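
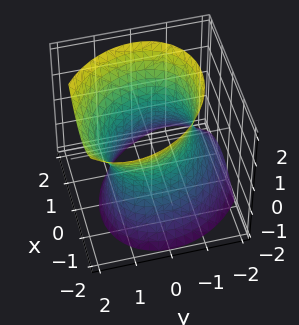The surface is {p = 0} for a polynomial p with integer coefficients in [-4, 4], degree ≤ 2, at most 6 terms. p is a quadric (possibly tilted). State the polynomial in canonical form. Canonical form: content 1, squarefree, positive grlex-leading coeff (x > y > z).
2*x^2 + x*y + 2*y^2 - y*z - z^2 - 3

Degree: a generic line meets the surface in up to 2 points, so deg p = 2.
Checking where it meets the axes: it misses every integer gridline on the z-axis.
These observations pin down the coefficients.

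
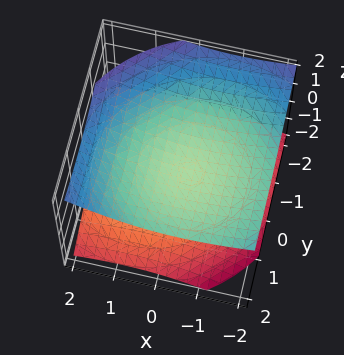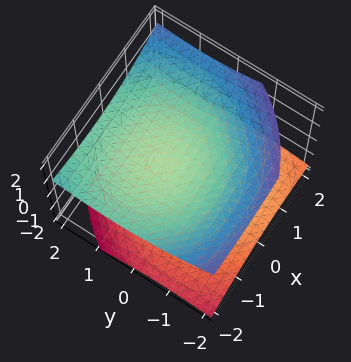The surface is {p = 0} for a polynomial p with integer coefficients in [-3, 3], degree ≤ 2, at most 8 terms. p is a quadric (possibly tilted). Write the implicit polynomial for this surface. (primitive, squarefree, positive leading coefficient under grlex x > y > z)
x^2 + x*z + y^2 - y*z - 3*z^2 + 2

(a) I count 2 distinct pieces.
(b) deg p = 2.
(c) From the axis intercepts and sections: the surface avoids every integer y-axis point in the box; it misses every integer gridline on the x-axis.
(d) These observations pin down the coefficients.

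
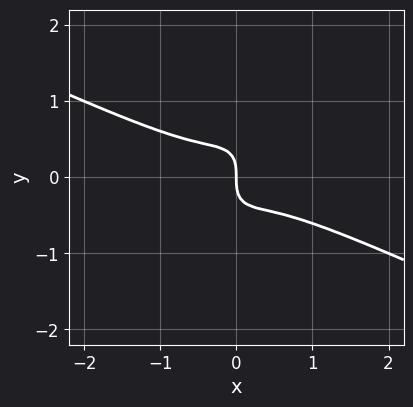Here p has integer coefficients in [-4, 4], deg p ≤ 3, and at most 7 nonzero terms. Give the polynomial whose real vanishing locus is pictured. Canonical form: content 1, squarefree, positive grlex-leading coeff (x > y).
The degree is 3 — no degree-2 curve has this shape.
Reading off the gridlines: one x-axis crossing is at x = 0; it crosses the y-axis at the gridline y = 0.
Solving for integer coefficients yields p as stated.

2*x^3 + 3*x^2*y - 2*x*y^2 + 2*y^3 + x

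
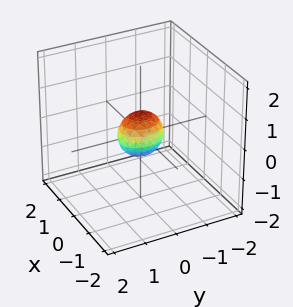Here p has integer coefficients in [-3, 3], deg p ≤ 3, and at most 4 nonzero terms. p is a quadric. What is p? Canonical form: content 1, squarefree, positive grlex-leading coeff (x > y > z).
The degree is 2 — bounded and convex; a quadric.
Symmetries: the z ↦ −z reflection is a symmetry, so z appears only in even powers; mirror symmetry x ↦ −x ⇒ only even powers of x; mirror symmetry y ↦ −y ⇒ only even powers of y.
Assembling these constraints gives the stated polynomial.

3*x^2 + 2*y^2 + 2*z^2 - 1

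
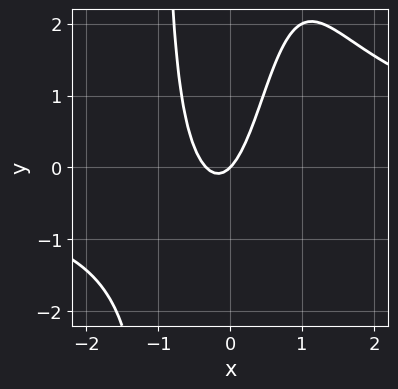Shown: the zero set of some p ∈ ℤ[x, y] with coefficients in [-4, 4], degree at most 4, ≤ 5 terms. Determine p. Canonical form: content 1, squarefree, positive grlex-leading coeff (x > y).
x^3*y - 3*x^2 - x + y

First, deg p = 4. The shape is more complex than any degree-3 curve.
Next, reading off the gridlines: one x-axis crossing is at x = 0; it meets the y-axis at y = 0 (among the integer gridlines).
Finally, together with the visible shape, these determine p as stated.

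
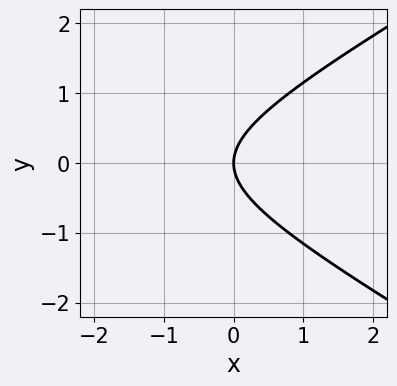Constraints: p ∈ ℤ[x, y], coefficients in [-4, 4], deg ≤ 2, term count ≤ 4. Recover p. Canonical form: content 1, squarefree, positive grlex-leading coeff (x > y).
x^2 - 3*y^2 + 3*x

First, degree: a generic line meets the curve in up to 2 points, so deg p = 2.
Next, symmetries: it's symmetric under y → −y, forcing even powers of y.
Then, against the integer gridlines: it crosses the x-axis at the gridline x = 0; one y-axis crossing is at y = 0.
Finally, together with the visible shape, these determine p as stated.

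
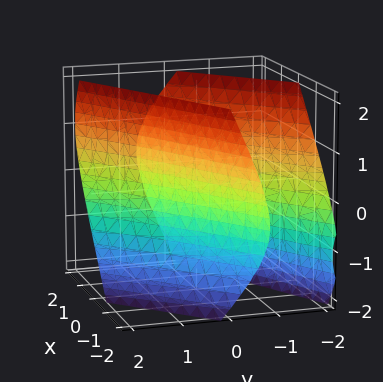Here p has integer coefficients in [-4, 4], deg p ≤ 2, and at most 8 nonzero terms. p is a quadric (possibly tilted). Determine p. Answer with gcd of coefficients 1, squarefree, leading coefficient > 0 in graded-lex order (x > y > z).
x^2 - 3*x*y + 2*y^2 + y*z - z^2 - 1

First, there are 2 components. They look like related sheets of one shape, so recover p as a whole.
Next, the degree is 2 — the shape is more complex than any degree-1 surface.
Next, observable constraints: the surface avoids every integer z-axis point in the box; the x-axis gridline crossings are at x ∈ {-1, 1}.
Finally, the integer polynomial consistent with all of this is the stated p.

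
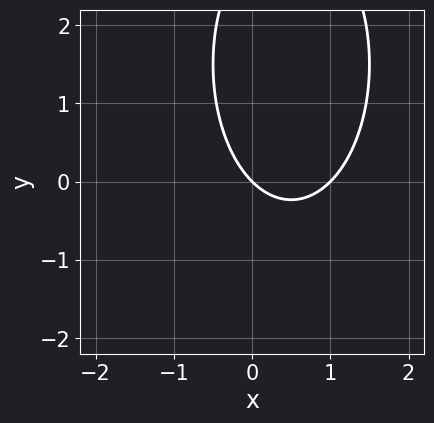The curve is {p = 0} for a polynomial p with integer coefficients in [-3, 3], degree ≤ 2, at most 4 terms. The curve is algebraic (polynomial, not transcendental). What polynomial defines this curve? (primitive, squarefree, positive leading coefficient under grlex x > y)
The degree is 2 — a generic line meets the curve in up to 2 points.
From the visible intercepts: it meets the y-axis at y = 0 (among the integer gridlines); among the integer gridlines, it crosses the x-axis at x ∈ {0, 1}.
Solving for integer coefficients yields p as stated.

3*x^2 + y^2 - 3*x - 3*y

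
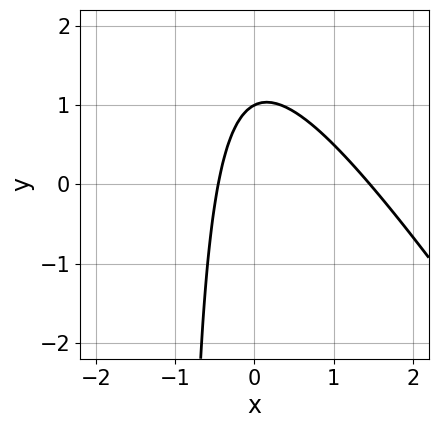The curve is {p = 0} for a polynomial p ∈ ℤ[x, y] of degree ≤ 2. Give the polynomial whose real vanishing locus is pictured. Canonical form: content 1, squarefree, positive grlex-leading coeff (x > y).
Degree: no degree-1 curve has this shape, so deg p = 2.
Reading off the gridlines: one y-axis crossing is at y = 1.
Assembling these constraints gives the stated polynomial.

3*x^2 + 2*x*y - 3*x + 2*y - 2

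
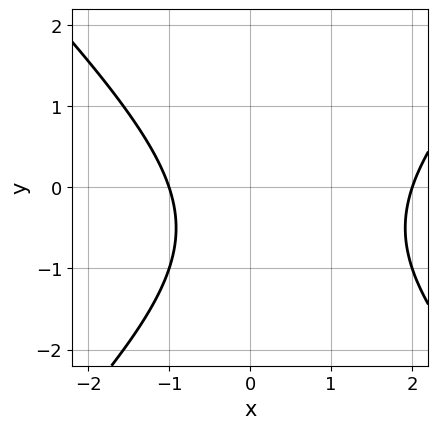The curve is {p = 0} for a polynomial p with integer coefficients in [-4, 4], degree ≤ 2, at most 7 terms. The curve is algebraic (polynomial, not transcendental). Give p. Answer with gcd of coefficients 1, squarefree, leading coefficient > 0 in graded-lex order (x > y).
1. The degree is 2 — the shape is more complex than any degree-1 curve.
2. Checking where it meets the axes: the x-axis gridline crossings are at x ∈ {-1, 2}; no y-intercept at any integer in the box.
3. Solving for integer coefficients yields p as stated.

x^2 - y^2 - x - y - 2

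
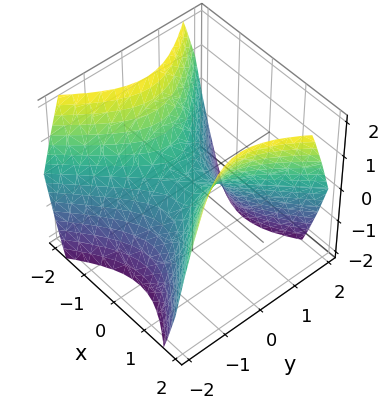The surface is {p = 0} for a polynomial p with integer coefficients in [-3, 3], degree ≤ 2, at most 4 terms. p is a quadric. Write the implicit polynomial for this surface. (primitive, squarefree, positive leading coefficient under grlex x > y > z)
x^2 - y^2 - z

1. The degree is 2 — a saddle surface; a quadric.
2. Symmetries: the x ↦ −x reflection is a symmetry, so x appears only in even powers; it's symmetric under y → −y, forcing even powers of y.
3. Against the integer gridlines: it meets the y-axis at y = 0 (among the integer gridlines); it meets the z-axis at z = 0 (among the integer gridlines); it crosses the x-axis at the gridline x = 0.
4. Assembling these constraints gives the stated polynomial.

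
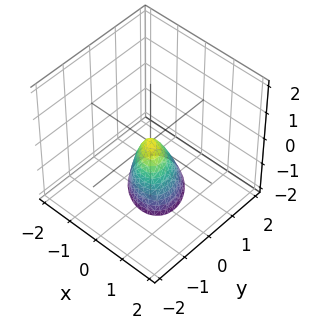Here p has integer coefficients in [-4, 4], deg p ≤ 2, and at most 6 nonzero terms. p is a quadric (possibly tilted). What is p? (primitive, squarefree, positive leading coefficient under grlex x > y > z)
3*x^2 + 2*x*y + 3*y^2 + y*z + z

1. Degree: a generic line meets the surface in up to 2 points, so deg p = 2.
2. Observable constraints: it meets the x-axis at x = 0 (among the integer gridlines); it crosses the z-axis at the gridline z = 0; it meets the y-axis at y = 0 (among the integer gridlines).
3. The integer polynomial consistent with all of this is the stated p.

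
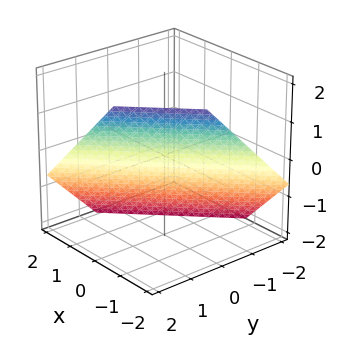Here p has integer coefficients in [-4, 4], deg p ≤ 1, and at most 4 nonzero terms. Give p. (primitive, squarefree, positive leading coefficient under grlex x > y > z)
(a) Degree: the surface is flat (a plane), so deg p = 1.
(b) Matching integer coefficients to the picture gives p.

3*x - 3*y + 3*z + 2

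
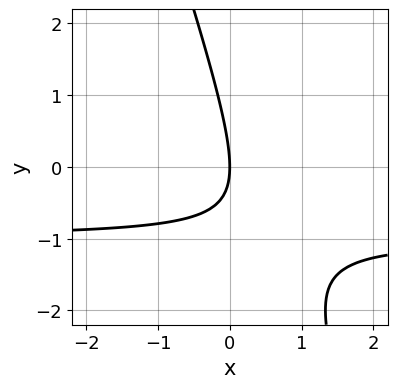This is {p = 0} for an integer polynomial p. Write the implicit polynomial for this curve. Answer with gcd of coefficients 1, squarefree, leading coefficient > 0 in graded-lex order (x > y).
3*x*y + y^2 + 3*x

(a) Degree: the shape is more complex than any degree-1 curve, so deg p = 2.
(b) From the axis intercepts and sections: it crosses the x-axis at the gridline x = 0; it crosses the y-axis at the gridline y = 0.
(c) Solving for integer coefficients yields p as stated.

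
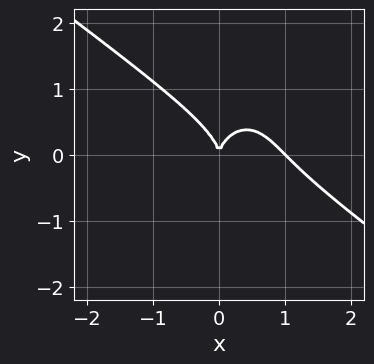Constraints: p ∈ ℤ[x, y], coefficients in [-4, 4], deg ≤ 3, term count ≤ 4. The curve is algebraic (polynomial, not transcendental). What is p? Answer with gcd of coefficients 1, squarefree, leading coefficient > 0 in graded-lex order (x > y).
(a) deg p = 3.
(b) Checking where it meets the axes: it crosses the y-axis at the gridline y = 0; the x-axis gridline crossings are at x ∈ {0, 1}.
(c) Assembling these constraints gives the stated polynomial.

3*x^3 + 3*x^2*y + 2*y^3 - 3*x^2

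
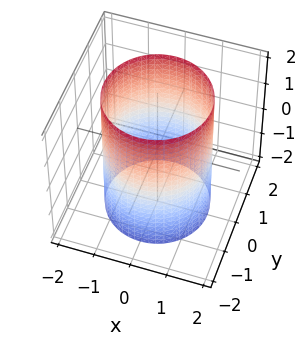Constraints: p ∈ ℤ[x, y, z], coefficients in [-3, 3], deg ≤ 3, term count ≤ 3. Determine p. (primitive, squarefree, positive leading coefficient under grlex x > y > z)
x^2 + y^2 - 2

deg p = 2. Constant cross-section along one axis; a quadric.
Symmetries: mirror symmetry z ↦ −z ⇒ only even powers of z; the z-axis is an axis of rotation, so x and y enter only as x² + y².
Against the integer gridlines: a circular section at z = 1 has radius between 1 and 2; it misses every integer gridline on the z-axis.
The integer polynomial consistent with all of this is the stated p.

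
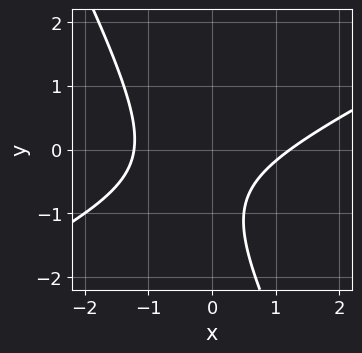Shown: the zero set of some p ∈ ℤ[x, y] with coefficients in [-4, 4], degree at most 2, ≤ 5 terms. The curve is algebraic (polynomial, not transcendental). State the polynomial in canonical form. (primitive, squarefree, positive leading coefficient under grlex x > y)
The degree is 2 — a generic line meets the curve in up to 2 points.
Checking where it meets the axes: it misses every integer gridline on the y-axis.
Fitting integer coefficients to these (and the overall shape) gives p.

2*x^2 - 3*x*y - 2*y^2 - 3*y - 3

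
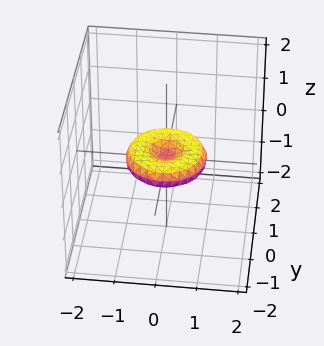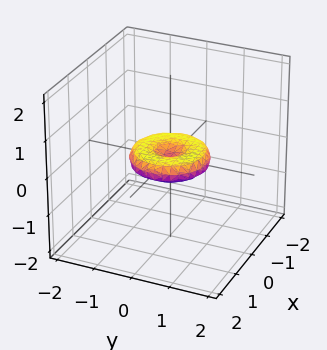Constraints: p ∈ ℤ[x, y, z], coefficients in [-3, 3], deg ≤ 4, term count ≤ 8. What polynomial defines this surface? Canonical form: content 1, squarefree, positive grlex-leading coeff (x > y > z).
x^4 + 2*x^2*y^2 + y^4 - x^2 - y^2 + 3*z^2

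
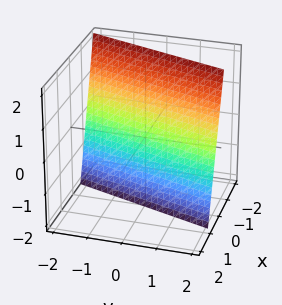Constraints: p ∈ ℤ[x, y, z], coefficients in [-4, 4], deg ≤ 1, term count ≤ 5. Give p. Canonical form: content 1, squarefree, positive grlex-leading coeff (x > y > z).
3*x - y + z + 2

(a) The degree is 1 — every cross-section is a straight line — this is a plane.
(b) From the axis intercepts and sections: it meets the z-axis at z = -2 (among the integer gridlines); it meets the y-axis at y = 2 (among the integer gridlines).
(c) Together with the visible shape, these determine p as stated.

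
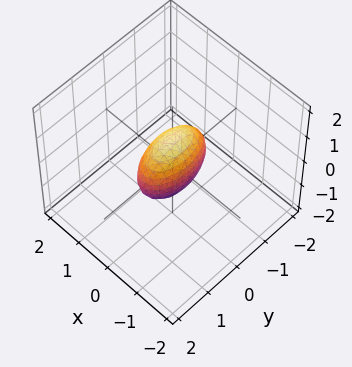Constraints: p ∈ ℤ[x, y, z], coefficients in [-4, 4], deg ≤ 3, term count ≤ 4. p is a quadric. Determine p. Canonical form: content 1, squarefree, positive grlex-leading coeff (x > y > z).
(a) The degree is 2 — a closed, bounded, convex surface; a quadric.
(b) Symmetries: it's symmetric under y → −y, forcing even powers of y; the x ↦ −x reflection is a symmetry, so x appears only in even powers; mirror symmetry z ↦ −z ⇒ only even powers of z.
(c) Reading off the gridlines: among the integer gridlines, it crosses the z-axis at z ∈ {-1, 1}; the y-axis gridline crossings are at y ∈ {-1, 1}.
(d) Fitting integer coefficients to these (and the overall shape) gives p.

3*x^2 + y^2 + z^2 - 1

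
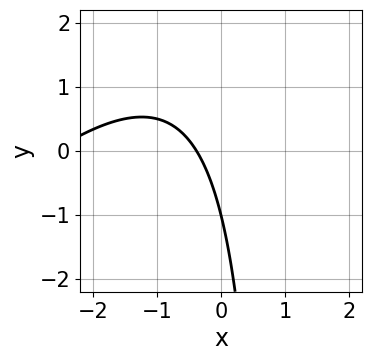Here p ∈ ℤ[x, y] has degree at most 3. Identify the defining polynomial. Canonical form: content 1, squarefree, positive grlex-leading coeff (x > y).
x^2 - x*y + 3*x + y + 1

deg p = 2. A generic line meets the curve in up to 2 points.
From the visible intercepts: it meets the y-axis at y = -1 (among the integer gridlines).
These observations pin down the coefficients.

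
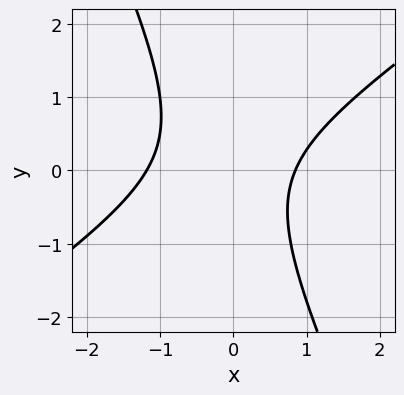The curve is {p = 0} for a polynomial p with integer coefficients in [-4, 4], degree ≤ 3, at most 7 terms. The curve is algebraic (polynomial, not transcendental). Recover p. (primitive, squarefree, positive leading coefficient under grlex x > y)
The degree is 2 — a generic line meets the curve in up to 2 points.
Against the integer gridlines: the curve avoids every integer y-axis point in the box.
Putting this together gives p.

3*x^2 - 3*x*y - 2*y^2 + x - 3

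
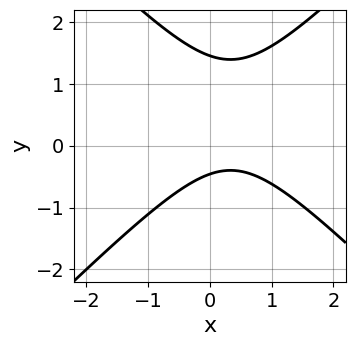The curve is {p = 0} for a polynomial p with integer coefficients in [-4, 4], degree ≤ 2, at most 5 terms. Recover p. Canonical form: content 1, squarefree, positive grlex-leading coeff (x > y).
3*x^2 - 3*y^2 - 2*x + 3*y + 2

(a) deg p = 2. The shape is more complex than any degree-1 curve.
(b) From the visible intercepts: it misses every integer gridline on the x-axis.
(c) Matching integer coefficients to the picture gives p.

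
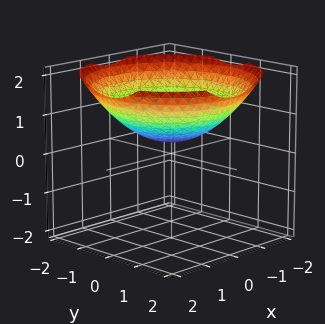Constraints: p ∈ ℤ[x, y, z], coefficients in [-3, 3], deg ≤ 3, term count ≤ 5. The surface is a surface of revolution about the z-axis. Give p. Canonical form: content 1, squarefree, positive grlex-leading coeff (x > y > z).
(a) The degree is 2 — no degree-1 surface has this shape.
(b) Symmetry: every cross-section ⟂ z is a circle, so x, y appear only via x² + y².
(c) Reading off the gridlines: it misses every integer gridline on the y-axis; a circular section at z = 1 has radius between 1 and 2; it misses every integer gridline on the x-axis.
(d) Assembling these constraints gives the stated polynomial.

x^2 + y^2 - 3*z + 1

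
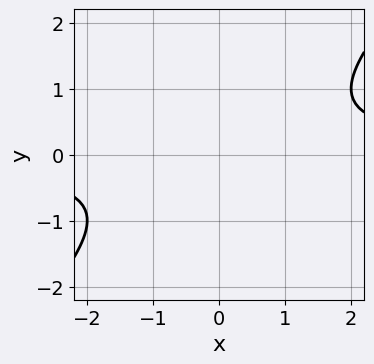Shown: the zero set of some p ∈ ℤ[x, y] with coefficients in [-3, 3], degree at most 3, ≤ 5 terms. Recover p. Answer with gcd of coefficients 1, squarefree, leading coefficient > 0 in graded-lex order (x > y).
x*y - y^2 - 1

First, degree: a generic line meets the curve in up to 2 points, so deg p = 2.
Then, against the integer gridlines: it misses every integer gridline on the x-axis; it misses every integer gridline on the y-axis.
Finally, solving for integer coefficients yields p as stated.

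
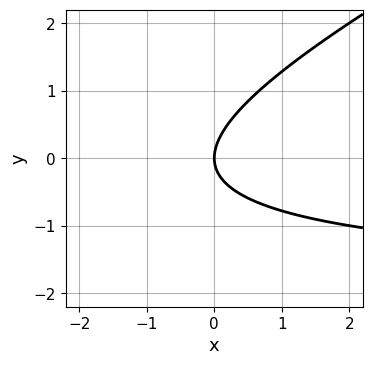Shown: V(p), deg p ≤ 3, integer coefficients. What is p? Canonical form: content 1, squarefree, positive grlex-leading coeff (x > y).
1. deg p = 2.
2. Checking where it meets the axes: it meets the y-axis at y = 0 (among the integer gridlines); it meets the x-axis at x = 0 (among the integer gridlines).
3. Together with the visible shape, these determine p as stated.

x*y - 2*y^2 + 2*x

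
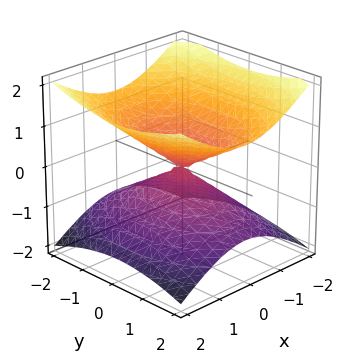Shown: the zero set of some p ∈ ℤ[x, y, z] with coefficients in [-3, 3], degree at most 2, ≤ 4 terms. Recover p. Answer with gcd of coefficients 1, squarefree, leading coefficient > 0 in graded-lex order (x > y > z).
2*x^2 + y^2 - 3*z^2

(a) Degree: a double cone through the origin; a quadric, so deg p = 2.
(b) Symmetries: mirror symmetry x ↦ −x ⇒ only even powers of x; mirror symmetry y ↦ −y ⇒ only even powers of y; the z ↦ −z reflection is a symmetry, so z appears only in even powers.
(c) Against the integer gridlines: it meets the z-axis at z = 0 (among the integer gridlines); it meets the x-axis at x = 0 (among the integer gridlines).
(d) Matching integer coefficients to the picture gives p.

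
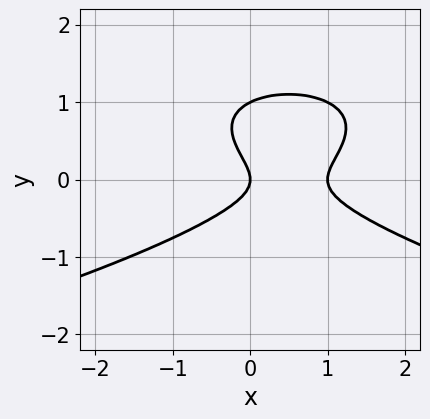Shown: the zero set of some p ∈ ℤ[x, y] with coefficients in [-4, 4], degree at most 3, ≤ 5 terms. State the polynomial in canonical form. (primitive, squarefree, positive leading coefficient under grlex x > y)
1. deg p = 3. A generic line meets the curve in up to 3 points.
2. Reading off the gridlines: among the integer gridlines, it crosses the x-axis at x ∈ {0, 1}; the y-axis gridline crossings are at y ∈ {0, 1}.
3. Putting this together gives p.

2*y^3 + x^2 - 2*y^2 - x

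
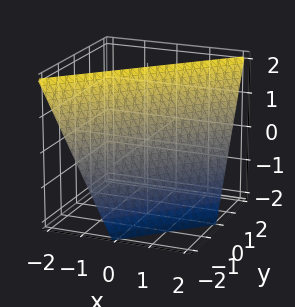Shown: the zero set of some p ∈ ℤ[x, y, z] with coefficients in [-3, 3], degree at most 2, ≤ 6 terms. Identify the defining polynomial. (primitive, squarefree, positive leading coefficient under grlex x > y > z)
2*x - 2*y + z - 2

(a) Degree: every cross-section is a straight line — this is a plane, so deg p = 1.
(b) Reading off the gridlines: it crosses the x-axis at the gridline x = 1; one z-axis crossing is at z = 2; it crosses the y-axis at the gridline y = -1.
(c) Putting this together gives p.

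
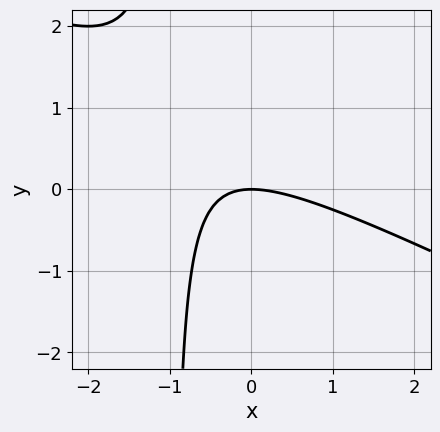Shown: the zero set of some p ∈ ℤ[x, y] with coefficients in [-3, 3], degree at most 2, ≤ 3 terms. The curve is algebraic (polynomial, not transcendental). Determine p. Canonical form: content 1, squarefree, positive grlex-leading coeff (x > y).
x^2 + 2*x*y + 2*y

(a) Degree: a generic line meets the curve in up to 2 points, so deg p = 2.
(b) From the visible intercepts: it meets the y-axis at y = 0 (among the integer gridlines); it meets the x-axis at x = 0 (among the integer gridlines).
(c) Fitting integer coefficients to these (and the overall shape) gives p.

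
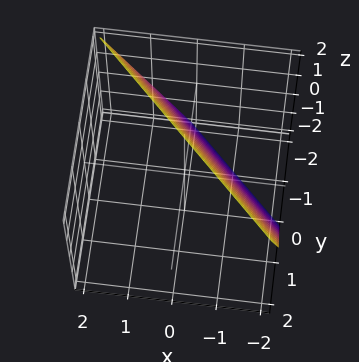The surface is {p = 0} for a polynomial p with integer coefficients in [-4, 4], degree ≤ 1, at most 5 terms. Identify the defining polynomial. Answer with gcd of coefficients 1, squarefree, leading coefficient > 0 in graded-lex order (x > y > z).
2*x + 2*y - z + 2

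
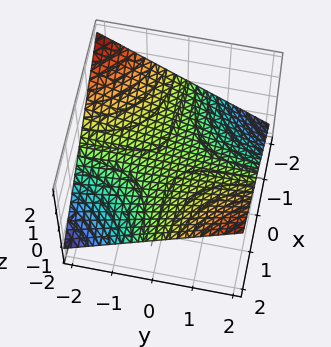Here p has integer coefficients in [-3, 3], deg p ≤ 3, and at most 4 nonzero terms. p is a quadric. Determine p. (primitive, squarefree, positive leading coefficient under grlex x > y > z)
First, deg p = 2.
Next, checking where it meets the axes: the visible y-axis segment lies entirely on the surface; it meets the z-axis at z = 0 (among the integer gridlines); the visible x-axis segment lies entirely on the surface.
Finally, together with the visible shape, these determine p as stated.

x*y - 3*z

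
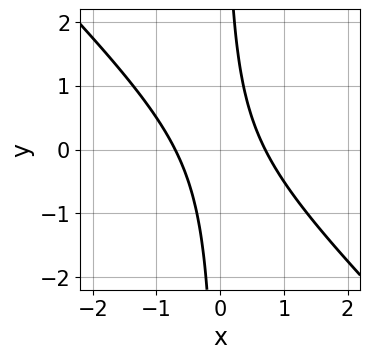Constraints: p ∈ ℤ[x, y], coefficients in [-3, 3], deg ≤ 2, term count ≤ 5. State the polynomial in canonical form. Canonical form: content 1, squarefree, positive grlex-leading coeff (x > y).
2*x^2 + 2*x*y - 1

1. deg p = 2. No degree-1 curve has this shape.
2. Reading off the gridlines: the curve avoids every integer y-axis point in the box.
3. Solving for integer coefficients yields p as stated.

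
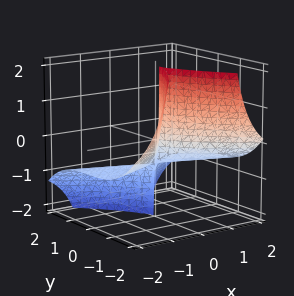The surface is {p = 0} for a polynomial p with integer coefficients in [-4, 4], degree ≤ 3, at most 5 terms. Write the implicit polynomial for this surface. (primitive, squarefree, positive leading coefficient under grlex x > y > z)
First, degree: the shape is more complex than any degree-2 surface, so deg p = 3.
Then, from the axis intercepts and sections: every point of the z-axis in the box is on the surface; it crosses the x-axis at the gridline x = 0; it crosses the y-axis at the gridline y = 0.
Finally, solving for integer coefficients yields p as stated.

3*x^2*z + y^3 + 2*x^2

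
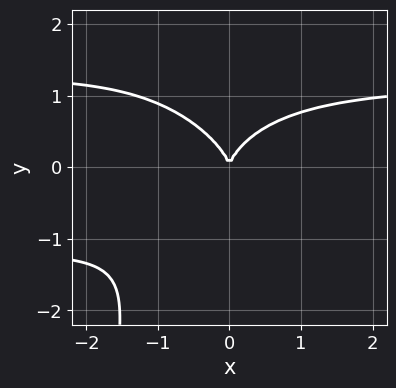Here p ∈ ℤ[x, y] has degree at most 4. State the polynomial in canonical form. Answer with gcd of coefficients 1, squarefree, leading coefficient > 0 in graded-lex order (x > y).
The degree is 4 — no degree-3 curve has this shape.
Checking where it meets the axes: one x-axis crossing is at x = 0; it meets the y-axis at y = 0 (among the integer gridlines).
The integer polynomial consistent with all of this is the stated p.

2*x^2*y^2 + x*y^3 + 3*y^3 - 3*x^2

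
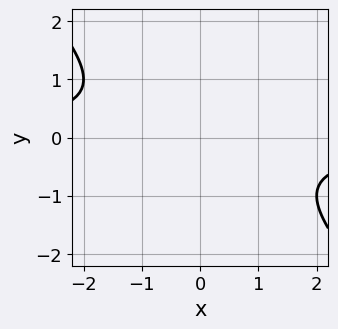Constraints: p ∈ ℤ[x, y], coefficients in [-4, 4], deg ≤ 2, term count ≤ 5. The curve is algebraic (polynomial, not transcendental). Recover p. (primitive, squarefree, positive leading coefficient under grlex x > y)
1. deg p = 2. The shape is more complex than any degree-1 curve.
2. Against the integer gridlines: no x-intercept at any integer in the box; no y-intercept at any integer in the box.
3. Solving for integer coefficients yields p as stated.

x*y + y^2 + 1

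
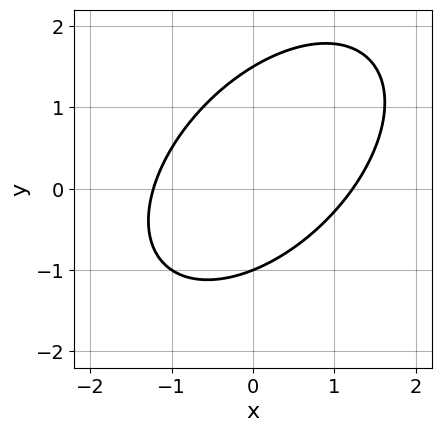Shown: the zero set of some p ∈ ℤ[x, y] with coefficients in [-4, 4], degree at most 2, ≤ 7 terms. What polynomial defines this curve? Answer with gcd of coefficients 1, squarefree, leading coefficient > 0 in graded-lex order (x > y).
2*x^2 - 2*x*y + 2*y^2 - y - 3

First, degree: no degree-1 curve has this shape, so deg p = 2.
Then, reading off the gridlines: one y-axis crossing is at y = -1.
Finally, assembling these constraints gives the stated polynomial.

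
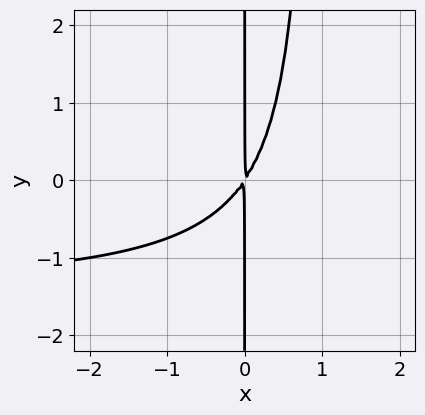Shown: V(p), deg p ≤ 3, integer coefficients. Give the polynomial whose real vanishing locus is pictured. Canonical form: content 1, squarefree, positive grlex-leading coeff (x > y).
2*x^2*y + 3*x^2 - 2*x*y

First, deg p = 3.
Next, against the integer gridlines: the visible y-axis segment lies entirely on the curve.
Finally, solving for integer coefficients yields p as stated.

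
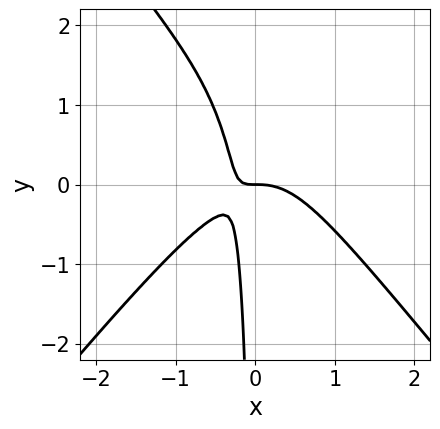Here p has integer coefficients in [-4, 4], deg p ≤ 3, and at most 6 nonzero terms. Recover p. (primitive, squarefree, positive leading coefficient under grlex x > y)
1. Degree: the shape is more complex than any degree-2 curve, so deg p = 3.
2. Reading off the gridlines: it crosses the y-axis at the gridline y = 0; it crosses the x-axis at the gridline x = 0.
3. The integer polynomial consistent with all of this is the stated p.

3*x^3 - 2*x*y^2 + 3*x*y + y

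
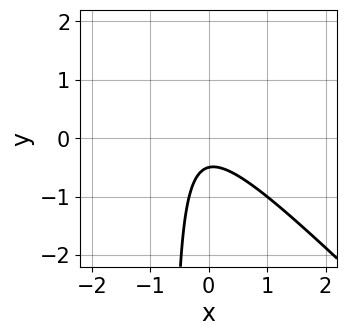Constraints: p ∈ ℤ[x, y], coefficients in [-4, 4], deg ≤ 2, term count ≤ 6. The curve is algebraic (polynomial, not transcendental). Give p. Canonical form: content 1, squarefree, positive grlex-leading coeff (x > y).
(a) Degree: the shape is more complex than any degree-1 curve, so deg p = 2.
(b) Observable constraints: it misses every integer gridline on the x-axis.
(c) Fitting integer coefficients to these (and the overall shape) gives p.

3*x^2 + 3*x*y + x + 2*y + 1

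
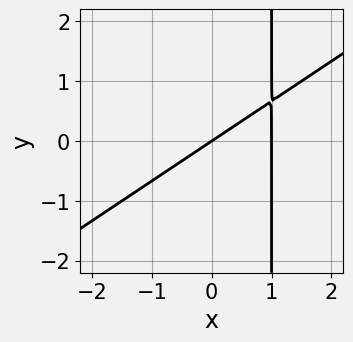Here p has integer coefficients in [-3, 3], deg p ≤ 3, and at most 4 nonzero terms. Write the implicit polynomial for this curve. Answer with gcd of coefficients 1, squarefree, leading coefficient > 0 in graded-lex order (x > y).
deg p = 2. The shape is more complex than any degree-1 curve.
Against the integer gridlines: the x-axis gridline crossings are at x ∈ {0, 1}; it meets the y-axis at y = 0 (among the integer gridlines).
These observations pin down the coefficients.

2*x^2 - 3*x*y - 2*x + 3*y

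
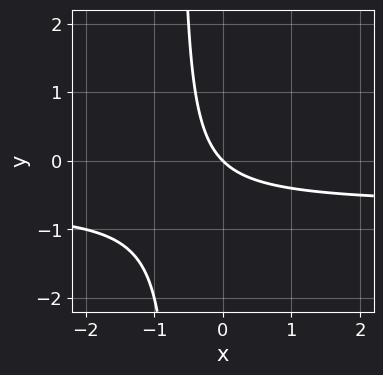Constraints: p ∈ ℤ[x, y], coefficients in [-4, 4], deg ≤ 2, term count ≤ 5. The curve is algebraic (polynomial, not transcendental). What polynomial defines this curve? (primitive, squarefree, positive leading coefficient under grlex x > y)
First, deg p = 2. A generic line meets the curve in up to 2 points.
Next, reading off the gridlines: it meets the y-axis at y = 0 (among the integer gridlines); it crosses the x-axis at the gridline x = 0.
Finally, matching integer coefficients to the picture gives p.

3*x*y + 2*x + 2*y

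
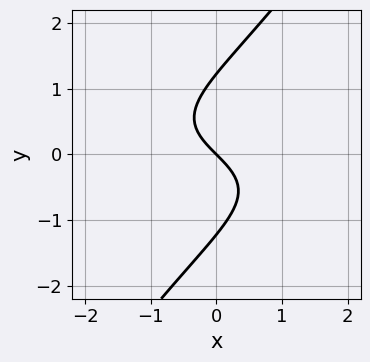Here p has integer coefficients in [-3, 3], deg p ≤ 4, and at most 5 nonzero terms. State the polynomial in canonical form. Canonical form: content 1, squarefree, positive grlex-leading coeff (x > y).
3*x*y^2 - 2*y^3 + 3*x + 3*y

(a) Degree: no degree-2 curve has this shape, so deg p = 3.
(b) Reading off the gridlines: it crosses the x-axis at the gridline x = 0; it crosses the y-axis at the gridline y = 0.
(c) The integer polynomial consistent with all of this is the stated p.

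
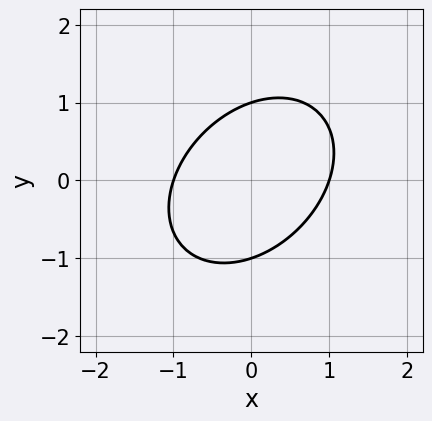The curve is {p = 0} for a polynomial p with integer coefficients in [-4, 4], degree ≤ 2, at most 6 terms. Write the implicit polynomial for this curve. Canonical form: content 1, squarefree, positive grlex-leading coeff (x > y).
deg p = 2. The shape is more complex than any degree-1 curve.
From the visible intercepts: among the integer gridlines, it crosses the x-axis at x ∈ {-1, 1}; among the integer gridlines, it crosses the y-axis at y ∈ {-1, 1}.
Together with the visible shape, these determine p as stated.

3*x^2 - 2*x*y + 3*y^2 - 3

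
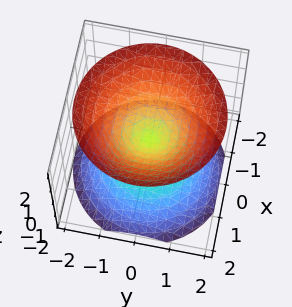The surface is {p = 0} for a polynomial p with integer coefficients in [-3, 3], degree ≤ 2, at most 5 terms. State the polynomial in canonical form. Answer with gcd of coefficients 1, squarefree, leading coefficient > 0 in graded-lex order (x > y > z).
First, the picture has 2 separate pieces.
Then, degree: two nappes meeting at a single point; a quadric, so deg p = 2.
Next, by symmetry, every cross-section ⟂ z is a circle, so x, y appear only via x² + y²; it's symmetric under z → −z, forcing even powers of z.
Next, observable constraints: one z-axis crossing is at z = 0; one x-axis crossing is at x = 0; a circular section at z = 1 has radius exactly 1.
Finally, putting this together gives p.

x^2 + y^2 - z^2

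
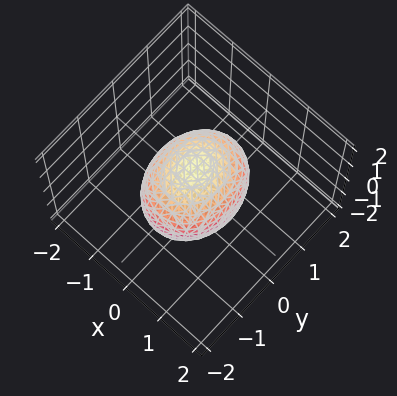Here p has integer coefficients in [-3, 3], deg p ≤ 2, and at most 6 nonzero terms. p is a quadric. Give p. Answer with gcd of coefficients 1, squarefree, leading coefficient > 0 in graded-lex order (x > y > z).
First, the degree is 2 — a closed, bounded, convex surface; a quadric.
Then, symmetries: mirror symmetry y ↦ −y ⇒ only even powers of y; the x ↦ −x reflection is a symmetry, so x appears only in even powers; it's symmetric under z → −z, forcing even powers of z.
Then, from the visible intercepts: among the integer gridlines, it crosses the x-axis at x ∈ {-1, 1}.
Finally, matching integer coefficients to the picture gives p.

3*x^2 + 2*y^2 + 2*z^2 - 3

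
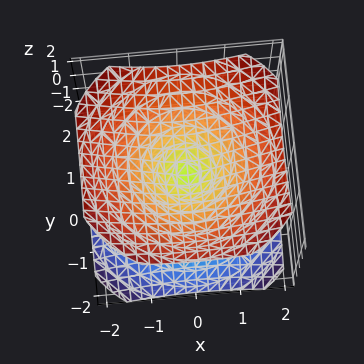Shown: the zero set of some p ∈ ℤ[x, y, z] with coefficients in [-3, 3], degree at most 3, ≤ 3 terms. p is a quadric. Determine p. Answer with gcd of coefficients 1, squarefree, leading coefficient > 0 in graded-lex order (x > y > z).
2*x^2 + 2*y^2 - 3*z^2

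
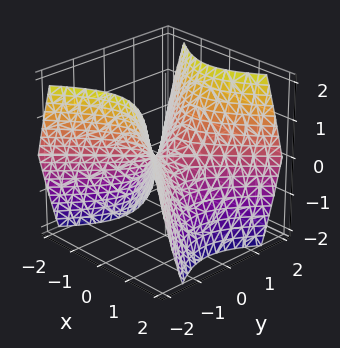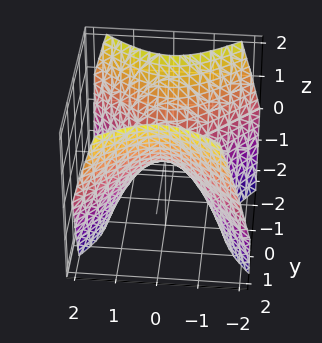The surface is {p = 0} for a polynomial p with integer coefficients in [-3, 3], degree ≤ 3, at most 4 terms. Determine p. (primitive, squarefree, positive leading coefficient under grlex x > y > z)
x^2 - y^2 + z

First, degree: a saddle surface; a quadric, so deg p = 2.
Next, symmetries: it's symmetric under y → −y, forcing even powers of y; it's symmetric under x → −x, forcing even powers of x.
Then, from the axis intercepts and sections: one z-axis crossing is at z = 0; it crosses the y-axis at the gridline y = 0; it crosses the x-axis at the gridline x = 0.
Finally, these observations pin down the coefficients.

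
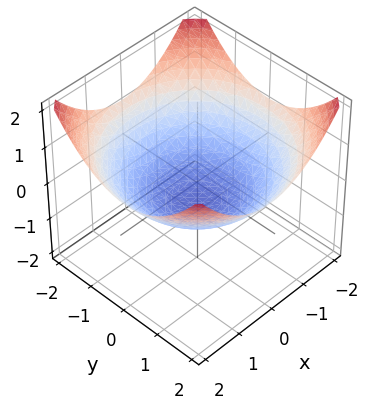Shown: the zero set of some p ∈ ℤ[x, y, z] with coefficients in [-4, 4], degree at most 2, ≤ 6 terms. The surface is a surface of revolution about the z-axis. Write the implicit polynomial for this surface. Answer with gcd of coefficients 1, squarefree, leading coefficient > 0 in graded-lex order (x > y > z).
x^2 + y^2 - 3*z - 2

1. Degree: the shape is more complex than any degree-1 surface, so deg p = 2.
2. Symmetry: every cross-section ⟂ z is a circle, so x, y appear only via x² + y².
3. Reading off the gridlines: a circular section at z = 0 has radius between 1 and 2.
4. These observations pin down the coefficients.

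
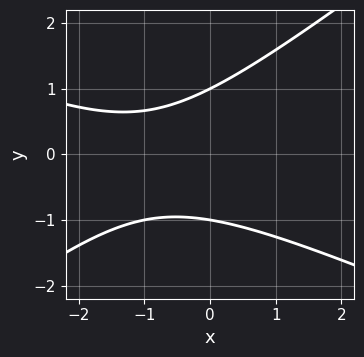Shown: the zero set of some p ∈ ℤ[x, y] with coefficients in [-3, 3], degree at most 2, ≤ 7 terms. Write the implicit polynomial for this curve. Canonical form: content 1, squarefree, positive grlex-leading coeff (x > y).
x^2 + x*y - 3*y^2 + 2*x + 3

1. Degree: no degree-1 curve has this shape, so deg p = 2.
2. From the axis intercepts and sections: no x-intercept at any integer in the box; the y-axis gridline crossings are at y ∈ {-1, 1}.
3. Together with the visible shape, these determine p as stated.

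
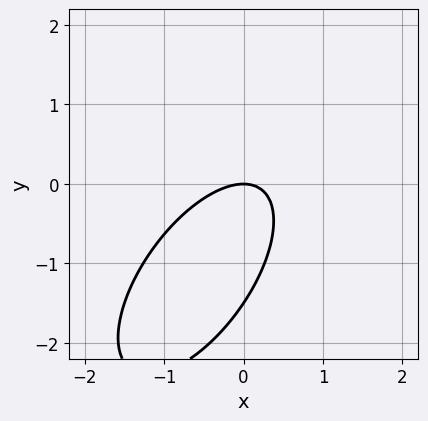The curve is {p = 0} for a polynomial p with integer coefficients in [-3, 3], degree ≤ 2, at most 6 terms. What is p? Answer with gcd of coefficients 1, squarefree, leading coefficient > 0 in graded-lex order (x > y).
3*x^2 - 3*x*y + 2*y^2 + 3*y

deg p = 2.
Reading off the gridlines: it meets the x-axis at x = 0 (among the integer gridlines); one y-axis crossing is at y = 0.
These observations pin down the coefficients.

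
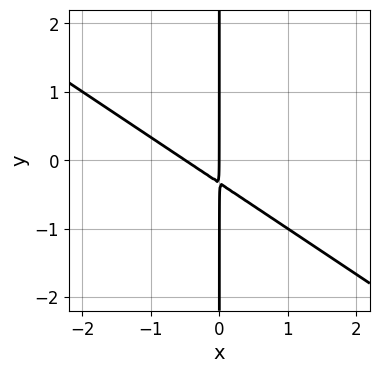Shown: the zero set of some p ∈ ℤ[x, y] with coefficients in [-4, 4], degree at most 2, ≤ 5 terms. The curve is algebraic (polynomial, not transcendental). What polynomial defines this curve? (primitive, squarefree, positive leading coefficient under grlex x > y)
1. The degree is 2 — the shape is more complex than any degree-1 curve.
2. Checking where it meets the axes: every point of the y-axis in the box is on the curve; it meets the x-axis at x = 0 (among the integer gridlines).
3. The integer polynomial consistent with all of this is the stated p.

2*x^2 + 3*x*y + x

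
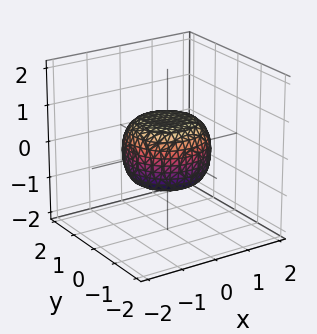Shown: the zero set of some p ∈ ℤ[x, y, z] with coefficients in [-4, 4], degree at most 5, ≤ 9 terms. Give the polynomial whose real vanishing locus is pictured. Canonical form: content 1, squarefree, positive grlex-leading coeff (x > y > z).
First, deg p = 4. The shape is more complex than any degree-3 surface.
Then, symmetry: the z-axis is an axis of rotation, so x and y enter only as x² + y².
Next, checking where it meets the axes: a circular section at z = 0 has radius between 1 and 2.
Finally, solving for integer coefficients yields p as stated.

2*x^4 + 4*x^2*y^2 + 2*y^4 - x^2 - y^2 + 3*z^2 - 2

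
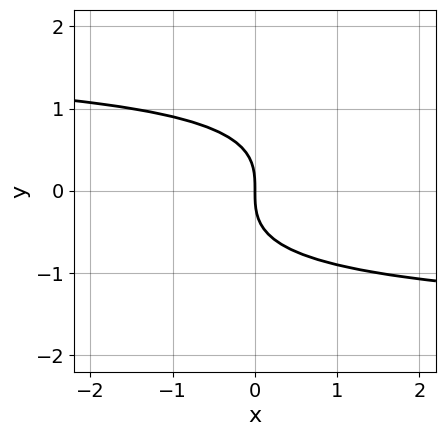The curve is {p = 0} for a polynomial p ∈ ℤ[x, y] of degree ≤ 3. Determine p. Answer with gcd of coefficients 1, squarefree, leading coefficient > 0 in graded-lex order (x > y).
x*y^2 - 3*y^3 - 3*x

First, the degree is 3 — the shape is more complex than any degree-2 curve.
Next, reading off the gridlines: it crosses the x-axis at the gridline x = 0; it crosses the y-axis at the gridline y = 0.
Finally, together with the visible shape, these determine p as stated.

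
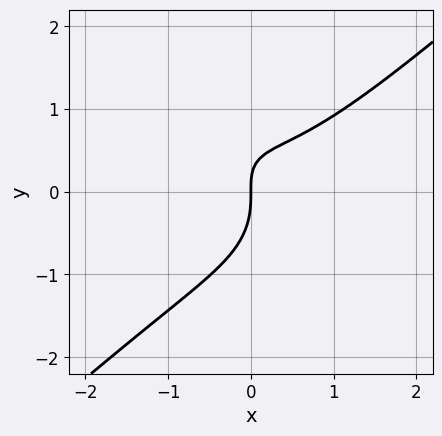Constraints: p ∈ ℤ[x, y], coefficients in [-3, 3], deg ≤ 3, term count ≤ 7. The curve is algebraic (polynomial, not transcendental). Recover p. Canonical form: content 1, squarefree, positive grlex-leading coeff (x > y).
(a) The degree is 3 — a generic line meets the curve in up to 3 points.
(b) From the axis intercepts and sections: it meets the x-axis at x = 0 (among the integer gridlines); one y-axis crossing is at y = 0.
(c) Putting this together gives p.

3*x^3 - x^2*y - 3*y^3 - 3*x*y + 3*x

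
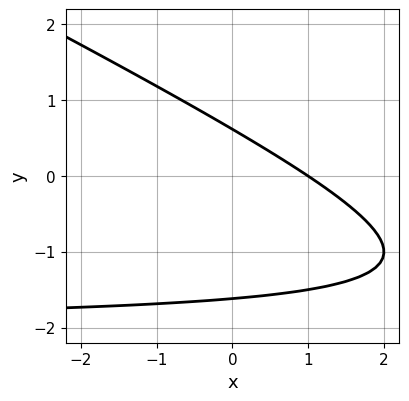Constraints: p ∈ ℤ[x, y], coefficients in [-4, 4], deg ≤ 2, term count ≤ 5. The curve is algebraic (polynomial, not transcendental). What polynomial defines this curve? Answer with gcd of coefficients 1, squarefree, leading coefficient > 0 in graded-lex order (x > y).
The degree is 2 — no degree-1 curve has this shape.
From the visible intercepts: one x-axis crossing is at x = 1.
Assembling these constraints gives the stated polynomial.

x*y + 2*y^2 + 2*x + 2*y - 2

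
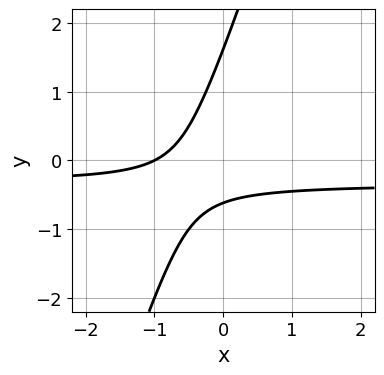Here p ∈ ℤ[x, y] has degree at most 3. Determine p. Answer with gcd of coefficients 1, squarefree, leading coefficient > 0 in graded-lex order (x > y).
1. Degree: the shape is more complex than any degree-1 curve, so deg p = 2.
2. Checking where it meets the axes: it meets the x-axis at x = -1 (among the integer gridlines).
3. Matching integer coefficients to the picture gives p.

3*x*y - y^2 + x + y + 1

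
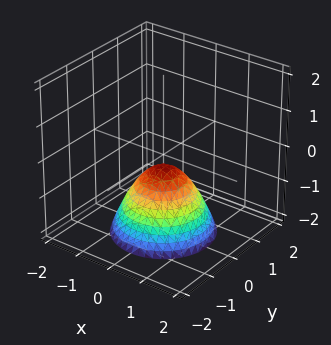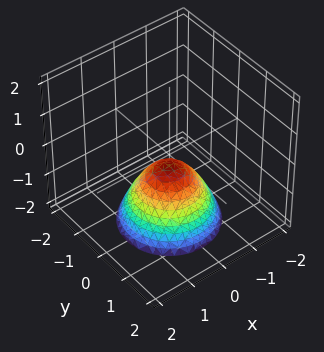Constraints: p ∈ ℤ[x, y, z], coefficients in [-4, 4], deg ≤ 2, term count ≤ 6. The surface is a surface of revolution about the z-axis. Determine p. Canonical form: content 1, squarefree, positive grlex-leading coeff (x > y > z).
1. The degree is 2 — the shape is more complex than any degree-1 surface.
2. By symmetry, every cross-section ⟂ z is a circle, so x, y appear only via x² + y².
3. Reading off the gridlines: it misses every integer gridline on the x-axis; a circular section at z = -1 has radius between 0 and 1; it misses every integer gridline on the y-axis.
4. Putting this together gives p.

3*x^2 + 3*y^2 + 3*z + 1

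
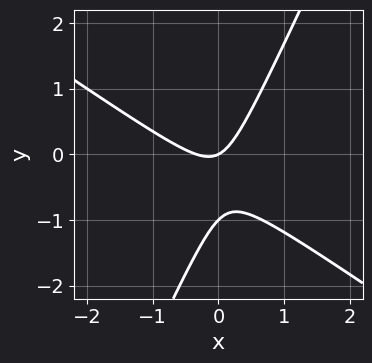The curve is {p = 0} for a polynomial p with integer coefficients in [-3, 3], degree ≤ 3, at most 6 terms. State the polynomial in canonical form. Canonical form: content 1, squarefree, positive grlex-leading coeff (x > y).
First, the degree is 2 — no degree-1 curve has this shape.
Next, observable constraints: it meets the x-axis at x = 0 (among the integer gridlines); the y-axis gridline crossings are at y ∈ {-1, 0}.
Finally, these observations pin down the coefficients.

3*x^2 + 3*x*y - 2*y^2 + x - 2*y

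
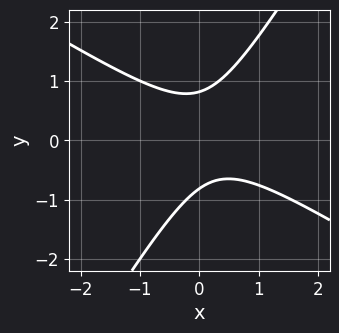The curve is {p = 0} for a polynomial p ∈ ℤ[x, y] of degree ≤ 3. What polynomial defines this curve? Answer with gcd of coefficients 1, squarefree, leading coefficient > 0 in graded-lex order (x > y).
(a) deg p = 2. No degree-1 curve has this shape.
(b) Reading off the gridlines: it misses every integer gridline on the x-axis.
(c) Matching integer coefficients to the picture gives p.

3*x^2 + 3*x*y - 3*y^2 - x + 2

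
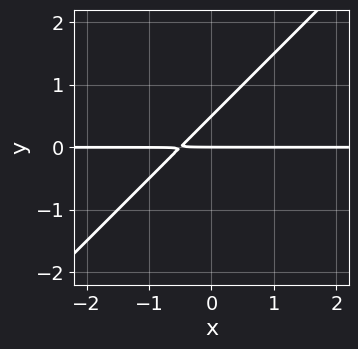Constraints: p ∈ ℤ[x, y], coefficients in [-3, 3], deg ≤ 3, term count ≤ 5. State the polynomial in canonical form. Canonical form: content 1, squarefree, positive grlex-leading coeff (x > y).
Degree: no degree-1 curve has this shape, so deg p = 2.
Reading off the gridlines: the visible x-axis segment lies entirely on the curve; it crosses the y-axis at the gridline y = 0.
Fitting integer coefficients to these (and the overall shape) gives p.

2*x*y - 2*y^2 + y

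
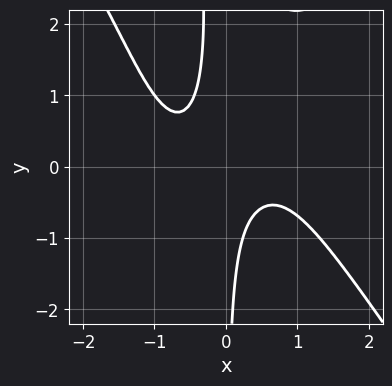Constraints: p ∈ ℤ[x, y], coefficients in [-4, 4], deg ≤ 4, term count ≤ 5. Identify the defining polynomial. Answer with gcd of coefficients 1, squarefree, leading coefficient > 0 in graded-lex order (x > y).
(a) Degree: the shape is more complex than any degree-3 curve, so deg p = 4.
(b) From the axis intercepts and sections: no x-intercept at any integer in the box; it misses every integer gridline on the y-axis.
(c) Matching integer coefficients to the picture gives p.

2*x^4 - x^2*y^2 - x*y^2 + 3*x*y + 1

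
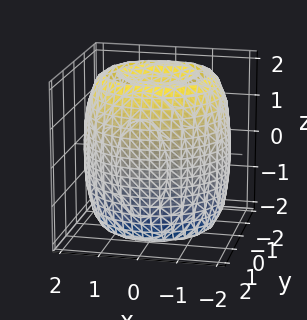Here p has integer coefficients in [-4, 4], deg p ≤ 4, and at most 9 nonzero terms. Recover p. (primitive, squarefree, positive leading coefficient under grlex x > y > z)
x^4 + 2*x^2*y^2 + y^4 - 3*x^2 - 3*y^2 + z^2 - 2

First, I count 2 distinct pieces. Treating them together as one polynomial.
Next, degree: no degree-3 surface has this shape, so deg p = 4.
Then, symmetries: rotational symmetry about the z-axis ⇒ p depends on x, y only through x² + y².
Then, checking where it meets the axes: a circular section at z = -1 has radius between 1 and 2.
Finally, fitting integer coefficients to these (and the overall shape) gives p.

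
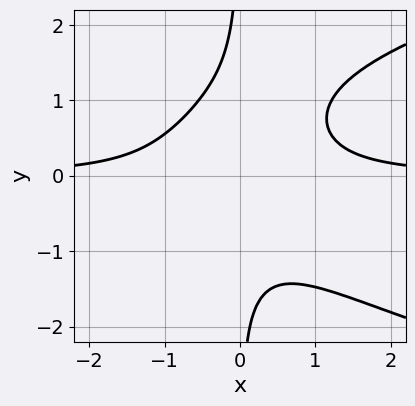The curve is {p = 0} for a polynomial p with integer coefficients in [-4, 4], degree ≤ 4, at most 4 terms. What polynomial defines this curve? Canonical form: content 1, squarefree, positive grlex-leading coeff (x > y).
(a) The degree is 4 — a generic line meets the curve in up to 4 points.
(b) From the visible intercepts: the curve avoids every integer y-axis point in the box; it misses every integer gridline on the x-axis.
(c) Matching integer coefficients to the picture gives p.

2*x*y^3 - 3*x^2*y + 2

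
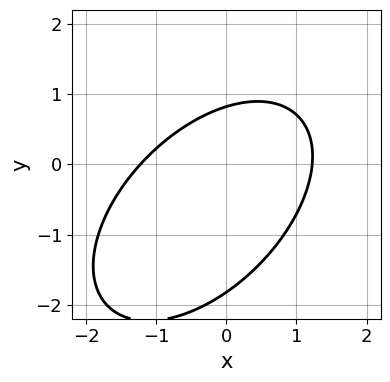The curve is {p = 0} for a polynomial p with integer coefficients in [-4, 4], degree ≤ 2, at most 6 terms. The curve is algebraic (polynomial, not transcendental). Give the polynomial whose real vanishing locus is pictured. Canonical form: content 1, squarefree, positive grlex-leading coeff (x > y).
2*x^2 - 2*x*y + 2*y^2 + 2*y - 3

(a) The degree is 2 — no degree-1 curve has this shape.
(b) The integer polynomial consistent with all of this is the stated p.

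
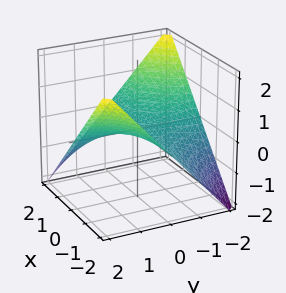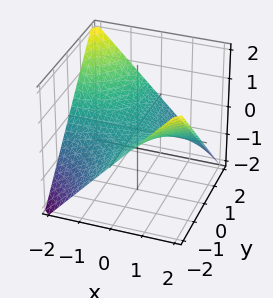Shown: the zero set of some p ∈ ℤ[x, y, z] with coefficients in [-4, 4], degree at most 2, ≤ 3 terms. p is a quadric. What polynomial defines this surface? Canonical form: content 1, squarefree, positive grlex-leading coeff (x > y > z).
x*y + 2*z

deg p = 2. A hyperbolic paraboloid; a quadric.
Reading off the gridlines: it crosses the z-axis at the gridline z = 0; every point of the y-axis in the box is on the surface.
The integer polynomial consistent with all of this is the stated p. Check: (2, 0, 0) on the x-axis lies on the surface, and p(2, 0, 0) = 0. ✓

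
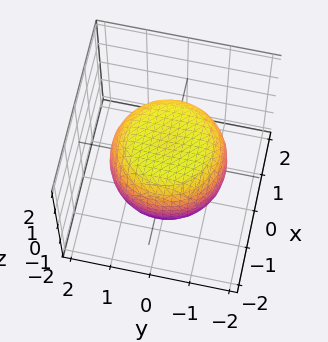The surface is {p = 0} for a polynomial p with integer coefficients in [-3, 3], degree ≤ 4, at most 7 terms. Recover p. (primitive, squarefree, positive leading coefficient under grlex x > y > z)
First, the degree is 4 — a generic line meets the surface in up to 4 points.
Next, by symmetry, the surface is invariant under rotation about z: p = q(x² + y², z).
Then, reading off the gridlines: a circular section at z = 0 has radius between 1 and 2; the z-axis gridline crossings are at z ∈ {-1, 1}.
Finally, matching integer coefficients to the picture gives p.

x^4 + 2*x^2*y^2 + y^4 - x^2 - y^2 + 2*z^2 - 2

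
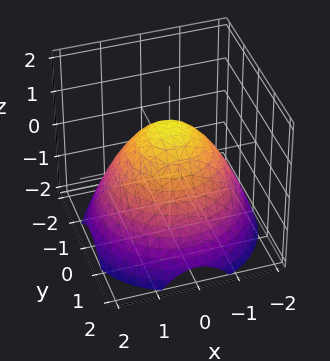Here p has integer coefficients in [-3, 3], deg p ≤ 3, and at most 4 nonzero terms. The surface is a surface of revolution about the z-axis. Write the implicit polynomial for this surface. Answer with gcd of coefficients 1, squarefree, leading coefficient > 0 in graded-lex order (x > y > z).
(a) Degree: the shape is more complex than any degree-1 surface, so deg p = 2.
(b) Symmetry: the z-axis is an axis of rotation, so x and y enter only as x² + y².
(c) Checking where it meets the axes: one z-axis crossing is at z = 1; a circular section at z = 0 has radius between 1 and 2.
(d) Assembling these constraints gives the stated polynomial.

2*x^2 + 2*y^2 + 3*z - 3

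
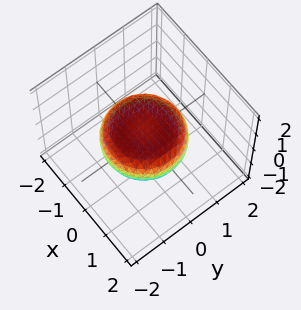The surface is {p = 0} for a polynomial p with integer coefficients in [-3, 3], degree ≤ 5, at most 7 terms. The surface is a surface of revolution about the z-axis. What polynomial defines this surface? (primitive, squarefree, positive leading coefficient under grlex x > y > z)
x^4 + 2*x^2*y^2 + y^4 - x^2 - y^2 + 3*z^2 - 1

Degree: a generic line meets the surface in up to 4 points, so deg p = 4.
Symmetry: the z-axis is an axis of rotation, so x and y enter only as x² + y².
From the axis intercepts and sections: a circular section at z = 0 has radius between 1 and 2.
Solving for integer coefficients yields p as stated.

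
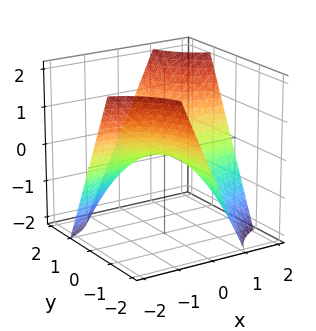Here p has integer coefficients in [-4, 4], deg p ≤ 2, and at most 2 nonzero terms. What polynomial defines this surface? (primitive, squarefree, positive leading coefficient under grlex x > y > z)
x*y - z

First, the degree is 2 — a saddle surface; a quadric.
Then, checking where it meets the axes: it crosses the z-axis at the gridline z = 0; every point of the y-axis in the box is on the surface; every point of the x-axis in the box is on the surface.
Finally, the integer polynomial consistent with all of this is the stated p.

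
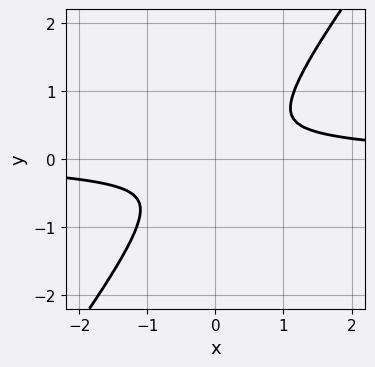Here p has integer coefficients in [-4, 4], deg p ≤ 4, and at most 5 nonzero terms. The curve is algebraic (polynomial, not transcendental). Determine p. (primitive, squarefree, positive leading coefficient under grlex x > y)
1. The degree is 4 — the shape is more complex than any degree-3 curve.
2. Putting this together gives p.

3*x^3*y + 3*x^2*y^2 - 3*y^4 - 2*x^2 - 3*y^2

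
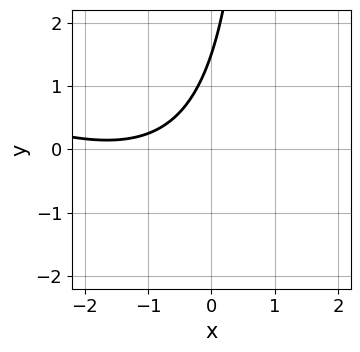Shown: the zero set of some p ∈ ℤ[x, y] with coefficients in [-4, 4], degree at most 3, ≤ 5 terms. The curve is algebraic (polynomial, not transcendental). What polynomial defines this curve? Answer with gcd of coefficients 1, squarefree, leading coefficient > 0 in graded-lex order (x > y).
x^2 + 2*x*y + 3*x - 2*y + 3

First, the degree is 2 — no degree-1 curve has this shape.
Then, from the axis intercepts and sections: the curve avoids every integer x-axis point in the box.
Finally, assembling these constraints gives the stated polynomial.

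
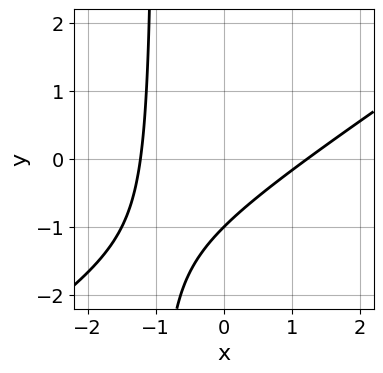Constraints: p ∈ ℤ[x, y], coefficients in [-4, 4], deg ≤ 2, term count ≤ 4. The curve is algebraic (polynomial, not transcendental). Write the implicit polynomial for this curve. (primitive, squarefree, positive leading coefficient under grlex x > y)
2*x^2 - 3*x*y - 3*y - 3

1. deg p = 2. The shape is more complex than any degree-1 curve.
2. From the axis intercepts and sections: it meets the y-axis at y = -1 (among the integer gridlines).
3. Assembling these constraints gives the stated polynomial.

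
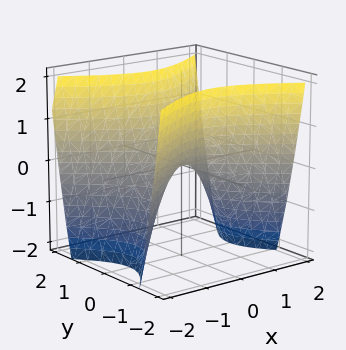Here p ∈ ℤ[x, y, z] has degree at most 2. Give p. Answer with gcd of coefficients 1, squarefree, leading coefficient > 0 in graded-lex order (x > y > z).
2*x^2 - 3*y^2 + 2*z

1. The degree is 2 — a hyperbolic paraboloid; a quadric.
2. Symmetries: the x ↦ −x reflection is a symmetry, so x appears only in even powers; mirror symmetry y ↦ −y ⇒ only even powers of y.
3. From the visible intercepts: one y-axis crossing is at y = 0; it meets the z-axis at z = 0 (among the integer gridlines); one x-axis crossing is at x = 0.
4. These observations pin down the coefficients.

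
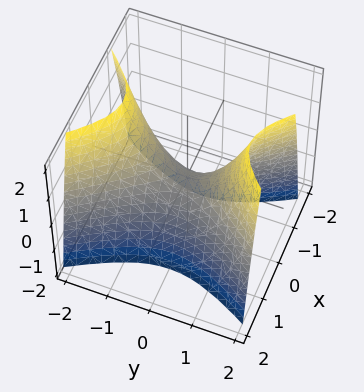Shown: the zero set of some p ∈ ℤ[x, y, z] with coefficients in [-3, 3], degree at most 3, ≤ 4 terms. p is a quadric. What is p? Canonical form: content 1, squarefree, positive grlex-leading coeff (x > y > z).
Degree: a saddle surface; a quadric, so deg p = 2.
Symmetries: mirror symmetry x ↦ −x ⇒ only even powers of x; it's symmetric under y → −y, forcing even powers of y.
Against the integer gridlines: one y-axis crossing is at y = 0; one z-axis crossing is at z = 0; it meets the x-axis at x = 0 (among the integer gridlines).
Putting this together gives p.

2*x^2 - y^2 + z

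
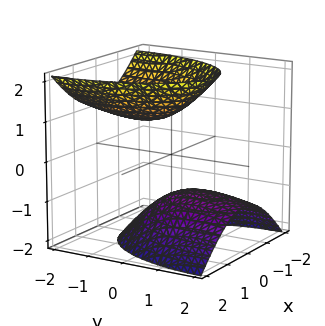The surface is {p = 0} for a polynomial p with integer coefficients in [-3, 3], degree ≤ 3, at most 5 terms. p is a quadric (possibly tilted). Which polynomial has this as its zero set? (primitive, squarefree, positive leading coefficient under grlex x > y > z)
1. The picture has 2 separate pieces.
2. deg p = 2.
3. Reading off the gridlines: the surface avoids every integer x-axis point in the box; no y-intercept at any integer in the box; the z-axis gridline crossings are at z ∈ {-1, 1}.
4. The integer polynomial consistent with all of this is the stated p.

3*x^2 + y^2 + 2*y*z - 2*z^2 + 2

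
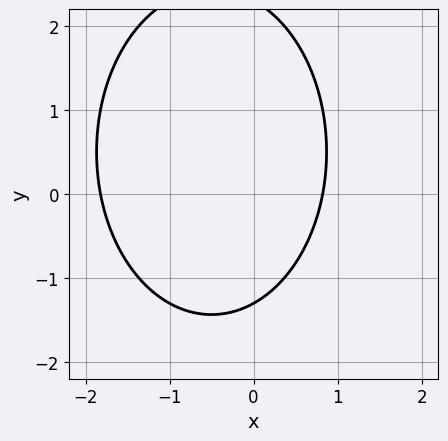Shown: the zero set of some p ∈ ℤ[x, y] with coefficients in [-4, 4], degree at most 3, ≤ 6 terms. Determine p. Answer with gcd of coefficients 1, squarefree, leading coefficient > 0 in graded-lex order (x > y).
First, the degree is 2 — a generic line meets the curve in up to 2 points.
Finally, the integer polynomial consistent with all of this is the stated p.

2*x^2 + y^2 + 2*x - y - 3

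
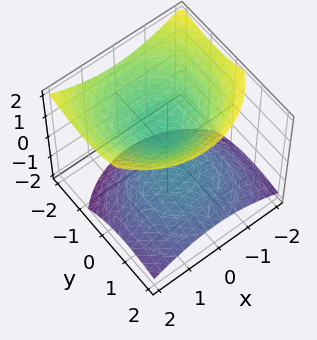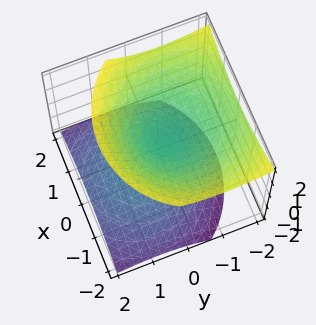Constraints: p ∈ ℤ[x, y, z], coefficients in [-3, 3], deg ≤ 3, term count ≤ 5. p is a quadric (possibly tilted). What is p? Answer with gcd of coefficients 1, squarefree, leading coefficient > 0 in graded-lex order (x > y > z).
(a) There are 2 components.
(b) The degree is 2 — no degree-1 surface has this shape.
(c) Against the integer gridlines: no x-intercept at any integer in the box; it misses every integer gridline on the y-axis.
(d) Putting this together gives p.

2*x^2 + 2*y^2 + 2*y*z - 3*z^2 + 1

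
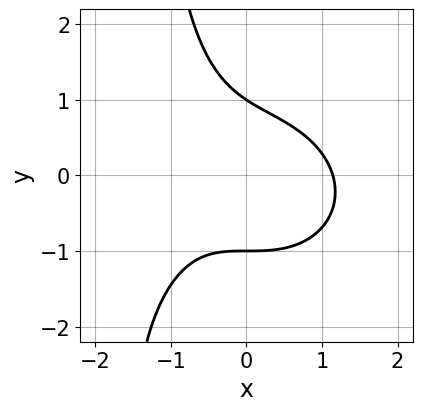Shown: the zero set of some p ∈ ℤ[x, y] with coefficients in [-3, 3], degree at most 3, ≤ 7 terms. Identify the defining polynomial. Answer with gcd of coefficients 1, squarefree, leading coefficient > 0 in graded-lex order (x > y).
2*x^3 + 2*x*y^2 + 2*x*y + 3*y^2 - 3

(a) The degree is 3 — the shape is more complex than any degree-2 curve.
(b) Against the integer gridlines: the y-axis gridline crossings are at y ∈ {-1, 1}.
(c) The integer polynomial consistent with all of this is the stated p.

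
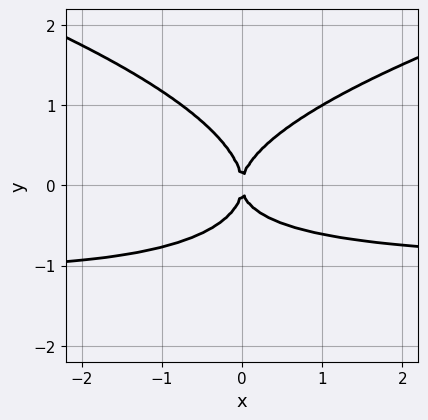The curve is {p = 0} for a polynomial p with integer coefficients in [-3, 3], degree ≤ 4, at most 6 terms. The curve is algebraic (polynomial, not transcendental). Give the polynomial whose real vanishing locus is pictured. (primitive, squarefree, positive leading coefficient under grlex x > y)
(a) The degree is 4 — a generic line meets the curve in up to 4 points.
(b) Checking where it meets the axes: it crosses the y-axis at the gridline y = 0; it crosses the x-axis at the gridline x = 0.
(c) Fitting integer coefficients to these (and the overall shape) gives p.

3*y^4 - 2*x^2*y + x*y^2 - 2*x^2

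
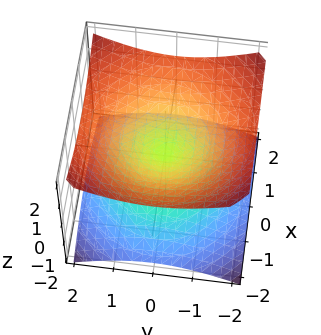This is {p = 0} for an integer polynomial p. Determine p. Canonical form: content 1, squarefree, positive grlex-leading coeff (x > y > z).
1. deg p = 2.
2. Symmetries: the z-axis is an axis of rotation, so x and y enter only as x² + y²; the z ↦ −z reflection is a symmetry, so z appears only in even powers.
3. From the axis intercepts and sections: a circular section at z = 1 has radius between 1 and 2; one z-axis crossing is at z = 0; it meets the y-axis at y = 0 (among the integer gridlines); it meets the x-axis at x = 0 (among the integer gridlines).
4. These observations pin down the coefficients.

x^2 + y^2 - 2*z^2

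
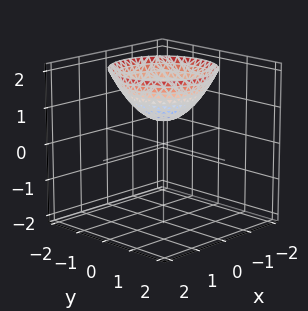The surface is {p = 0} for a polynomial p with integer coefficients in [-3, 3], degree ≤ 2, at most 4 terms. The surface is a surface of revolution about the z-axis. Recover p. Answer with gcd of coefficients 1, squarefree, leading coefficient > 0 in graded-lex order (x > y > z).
Degree: the shape is more complex than any degree-1 surface, so deg p = 2.
Symmetries: the z-axis is an axis of rotation, so x and y enter only as x² + y².
Checking where it meets the axes: a circular section at z = 1 has radius between 0 and 1; it misses every integer gridline on the y-axis.
Fitting integer coefficients to these (and the overall shape) gives p.

2*x^2 + 2*y^2 - 3*z + 2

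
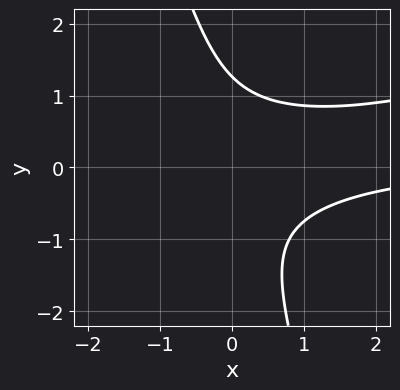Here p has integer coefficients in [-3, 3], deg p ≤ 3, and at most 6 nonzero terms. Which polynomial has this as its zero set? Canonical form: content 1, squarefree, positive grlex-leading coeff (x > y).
First, the degree is 3 — the shape is more complex than any degree-2 curve.
Next, against the integer gridlines: the curve avoids every integer x-axis point in the box.
Finally, fitting integer coefficients to these (and the overall shape) gives p.

x^2*y - 3*x*y^2 - y^3 + 2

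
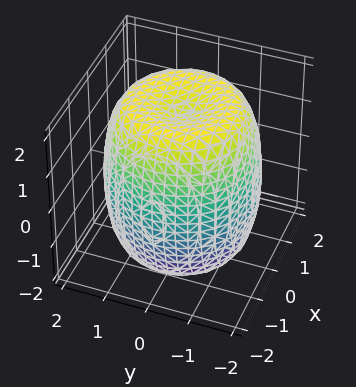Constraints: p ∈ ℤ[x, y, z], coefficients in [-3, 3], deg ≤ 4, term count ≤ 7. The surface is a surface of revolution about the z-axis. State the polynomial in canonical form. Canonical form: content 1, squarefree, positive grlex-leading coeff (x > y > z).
x^4 + 2*x^2*y^2 + y^4 - 2*x^2 - 2*y^2 + z^2 - 3

1. Degree: a generic line meets the surface in up to 4 points, so deg p = 4.
2. Symmetries: rotational symmetry about the z-axis ⇒ p depends on x, y only through x² + y².
3. From the visible intercepts: a circular section at z = 0 has radius between 1 and 2.
4. Fitting integer coefficients to these (and the overall shape) gives p.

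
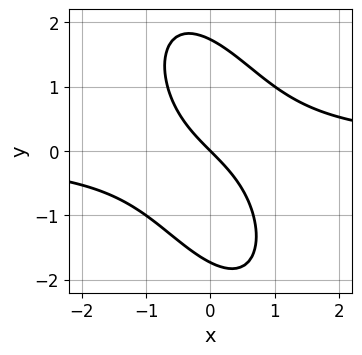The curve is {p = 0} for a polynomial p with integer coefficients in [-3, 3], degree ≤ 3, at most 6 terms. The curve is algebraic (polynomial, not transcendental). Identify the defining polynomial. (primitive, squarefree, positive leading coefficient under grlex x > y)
3*x^2*y + 2*x*y^2 + y^3 - 3*x - 3*y

First, the degree is 3 — the shape is more complex than any degree-2 curve.
Next, reading off the gridlines: it meets the y-axis at y = 0 (among the integer gridlines); it meets the x-axis at x = 0 (among the integer gridlines).
Finally, these observations pin down the coefficients.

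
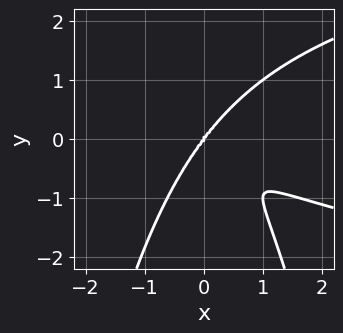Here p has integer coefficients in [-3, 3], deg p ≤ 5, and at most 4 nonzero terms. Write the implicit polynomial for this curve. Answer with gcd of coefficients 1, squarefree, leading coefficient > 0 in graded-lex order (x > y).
x^2*y^2 - x^3 - x^2*y + y^3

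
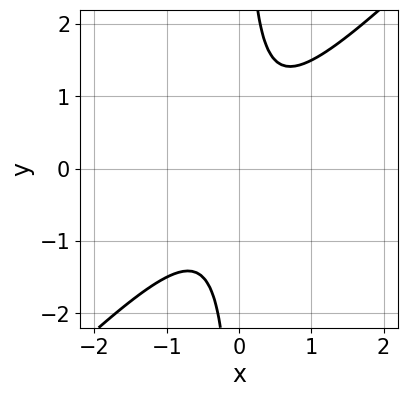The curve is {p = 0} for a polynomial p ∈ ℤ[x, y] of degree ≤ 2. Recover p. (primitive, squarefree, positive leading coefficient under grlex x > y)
2*x^2 - 2*x*y + 1

(a) The degree is 2 — a generic line meets the curve in up to 2 points.
(b) From the axis intercepts and sections: no y-intercept at any integer in the box; it misses every integer gridline on the x-axis.
(c) Solving for integer coefficients yields p as stated.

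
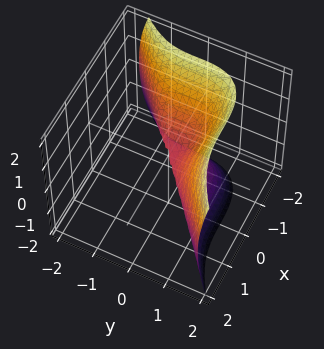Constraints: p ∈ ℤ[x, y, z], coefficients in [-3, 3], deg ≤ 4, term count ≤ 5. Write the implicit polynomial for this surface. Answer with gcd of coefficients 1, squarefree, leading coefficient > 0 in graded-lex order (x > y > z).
2*x^3 - 3*y^3 + 2*z^2

1. deg p = 3. The shape is more complex than any degree-2 surface.
2. Against the integer gridlines: it crosses the y-axis at the gridline y = 0; one x-axis crossing is at x = 0; it meets the z-axis at z = 0 (among the integer gridlines).
3. These observations pin down the coefficients.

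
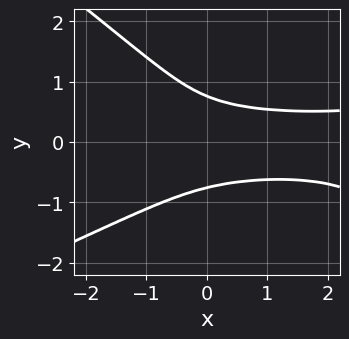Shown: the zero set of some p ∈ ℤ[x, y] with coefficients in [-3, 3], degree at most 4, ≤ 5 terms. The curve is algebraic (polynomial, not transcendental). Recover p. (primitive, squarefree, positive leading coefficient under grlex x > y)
x^2*y^2 - x*y^3 - 3*y^4 - 3*x*y^2 + 1

1. Degree: the shape is more complex than any degree-3 curve, so deg p = 4.
2. From the axis intercepts and sections: no x-intercept at any integer in the box.
3. Assembling these constraints gives the stated polynomial.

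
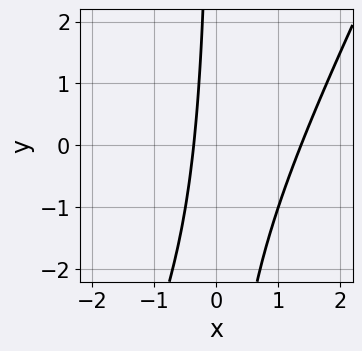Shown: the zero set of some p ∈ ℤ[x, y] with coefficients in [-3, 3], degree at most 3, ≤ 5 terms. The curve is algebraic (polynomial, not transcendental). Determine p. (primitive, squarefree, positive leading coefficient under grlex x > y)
First, deg p = 2. A generic line meets the curve in up to 2 points.
Next, observable constraints: it misses every integer gridline on the y-axis.
Finally, putting this together gives p.

2*x^2 - x*y - 2*x - 1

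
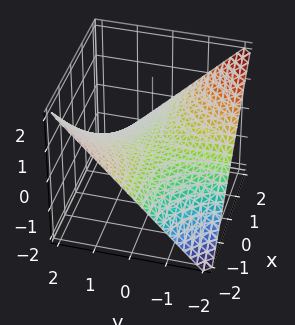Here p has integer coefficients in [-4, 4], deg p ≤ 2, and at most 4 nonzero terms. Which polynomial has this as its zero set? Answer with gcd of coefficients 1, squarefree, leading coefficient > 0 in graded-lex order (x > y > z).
x*y + 2*z

1. Degree: a saddle surface; a quadric, so deg p = 2.
2. From the visible intercepts: the visible y-axis segment lies entirely on the surface; it meets the z-axis at z = 0 (among the integer gridlines); every point of the x-axis in the box is on the surface.
3. Matching integer coefficients to the picture gives p.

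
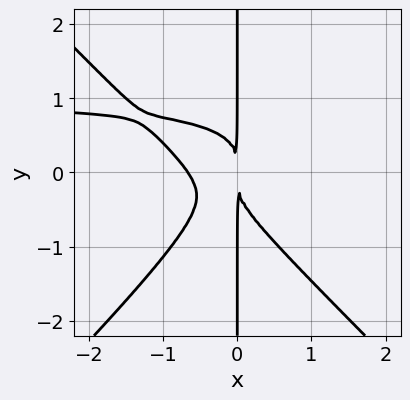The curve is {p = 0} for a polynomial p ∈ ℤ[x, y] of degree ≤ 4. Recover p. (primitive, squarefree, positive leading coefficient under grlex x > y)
(a) Degree: the shape is more complex than any degree-3 curve, so deg p = 4.
(b) Observable constraints: every point of the y-axis in the box is on the curve.
(c) Assembling these constraints gives the stated polynomial.

3*x^3*y - 3*x*y^3 - 3*x^3 - 2*x^2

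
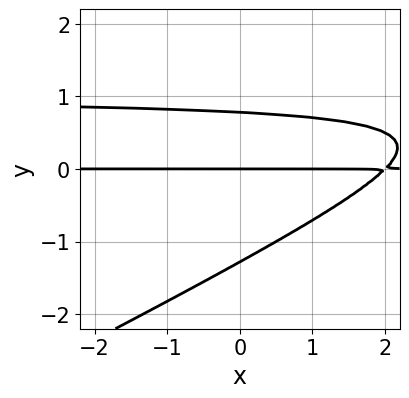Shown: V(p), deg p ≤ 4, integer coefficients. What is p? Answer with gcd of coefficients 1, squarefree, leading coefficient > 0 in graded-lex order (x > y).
x*y^2 - 2*y^3 - x*y - y^2 + 2*y

The degree is 3 — the shape is more complex than any degree-2 curve.
From the visible intercepts: the visible x-axis segment lies entirely on the curve; one y-axis crossing is at y = 0.
Matching integer coefficients to the picture gives p.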